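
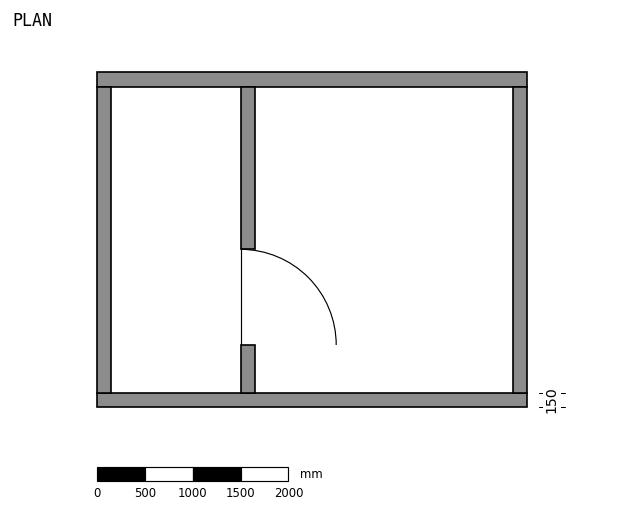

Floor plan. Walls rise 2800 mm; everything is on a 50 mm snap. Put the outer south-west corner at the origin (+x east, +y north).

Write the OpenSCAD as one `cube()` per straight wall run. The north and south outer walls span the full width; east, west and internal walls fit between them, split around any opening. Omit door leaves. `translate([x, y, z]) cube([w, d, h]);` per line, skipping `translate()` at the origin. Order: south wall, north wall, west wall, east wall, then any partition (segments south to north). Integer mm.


cube([4500, 150, 2800]);
translate([0, 3350, 0]) cube([4500, 150, 2800]);
translate([0, 150, 0]) cube([150, 3200, 2800]);
translate([4350, 150, 0]) cube([150, 3200, 2800]);
translate([1500, 150, 0]) cube([150, 500, 2800]);
translate([1500, 1650, 0]) cube([150, 1700, 2800]);


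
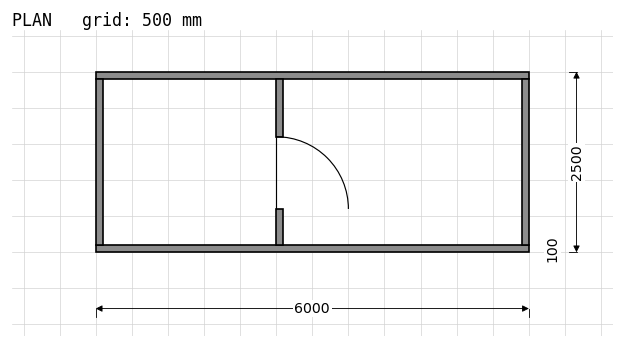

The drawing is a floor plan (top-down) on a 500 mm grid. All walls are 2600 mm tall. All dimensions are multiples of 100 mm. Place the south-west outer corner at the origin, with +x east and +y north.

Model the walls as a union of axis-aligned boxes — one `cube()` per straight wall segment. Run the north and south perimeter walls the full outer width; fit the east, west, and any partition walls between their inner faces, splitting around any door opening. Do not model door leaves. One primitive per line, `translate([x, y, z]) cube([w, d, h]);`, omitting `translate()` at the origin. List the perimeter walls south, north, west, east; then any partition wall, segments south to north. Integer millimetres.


cube([6000, 100, 2600]);
translate([0, 2400, 0]) cube([6000, 100, 2600]);
translate([0, 100, 0]) cube([100, 2300, 2600]);
translate([5900, 100, 0]) cube([100, 2300, 2600]);
translate([2500, 100, 0]) cube([100, 500, 2600]);
translate([2500, 1600, 0]) cube([100, 800, 2600]);


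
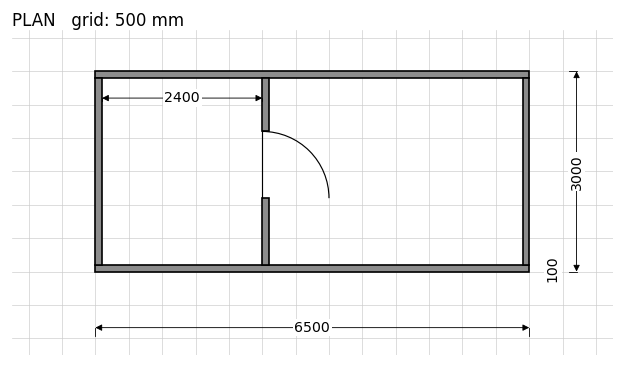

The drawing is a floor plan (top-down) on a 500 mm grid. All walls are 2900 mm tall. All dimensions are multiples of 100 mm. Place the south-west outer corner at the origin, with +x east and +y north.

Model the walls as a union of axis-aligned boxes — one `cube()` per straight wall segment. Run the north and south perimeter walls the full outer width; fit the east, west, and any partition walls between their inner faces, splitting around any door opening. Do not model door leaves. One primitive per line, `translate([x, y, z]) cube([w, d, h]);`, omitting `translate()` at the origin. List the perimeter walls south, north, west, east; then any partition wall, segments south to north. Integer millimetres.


cube([6500, 100, 2900]);
translate([0, 2900, 0]) cube([6500, 100, 2900]);
translate([0, 100, 0]) cube([100, 2800, 2900]);
translate([6400, 100, 0]) cube([100, 2800, 2900]);
translate([2500, 100, 0]) cube([100, 1000, 2900]);
translate([2500, 2100, 0]) cube([100, 800, 2900]);


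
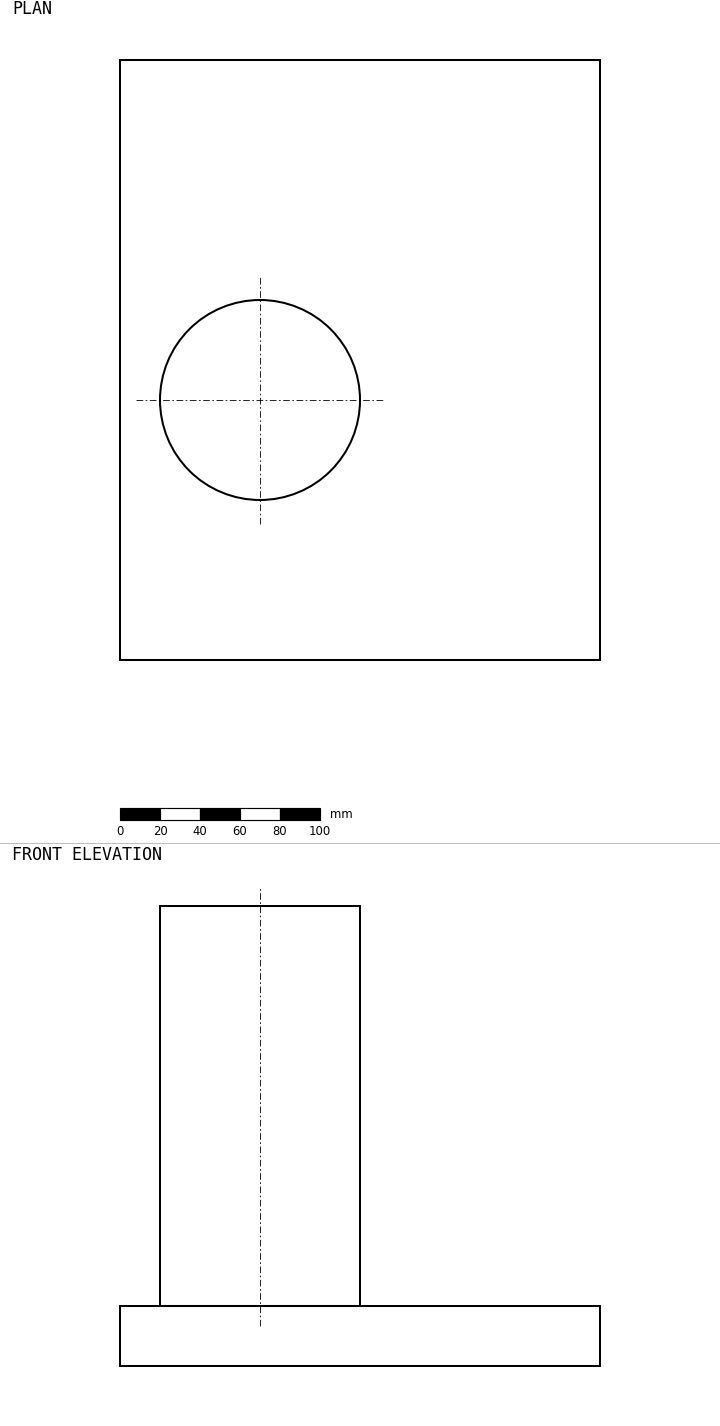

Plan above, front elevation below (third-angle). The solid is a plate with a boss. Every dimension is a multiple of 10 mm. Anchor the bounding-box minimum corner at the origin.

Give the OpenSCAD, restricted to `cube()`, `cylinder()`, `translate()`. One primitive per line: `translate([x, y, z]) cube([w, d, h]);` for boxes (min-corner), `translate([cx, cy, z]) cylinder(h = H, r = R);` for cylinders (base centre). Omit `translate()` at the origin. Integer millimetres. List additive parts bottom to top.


cube([240, 300, 30]);
translate([70, 130, 30]) cylinder(h = 200, r = 50);


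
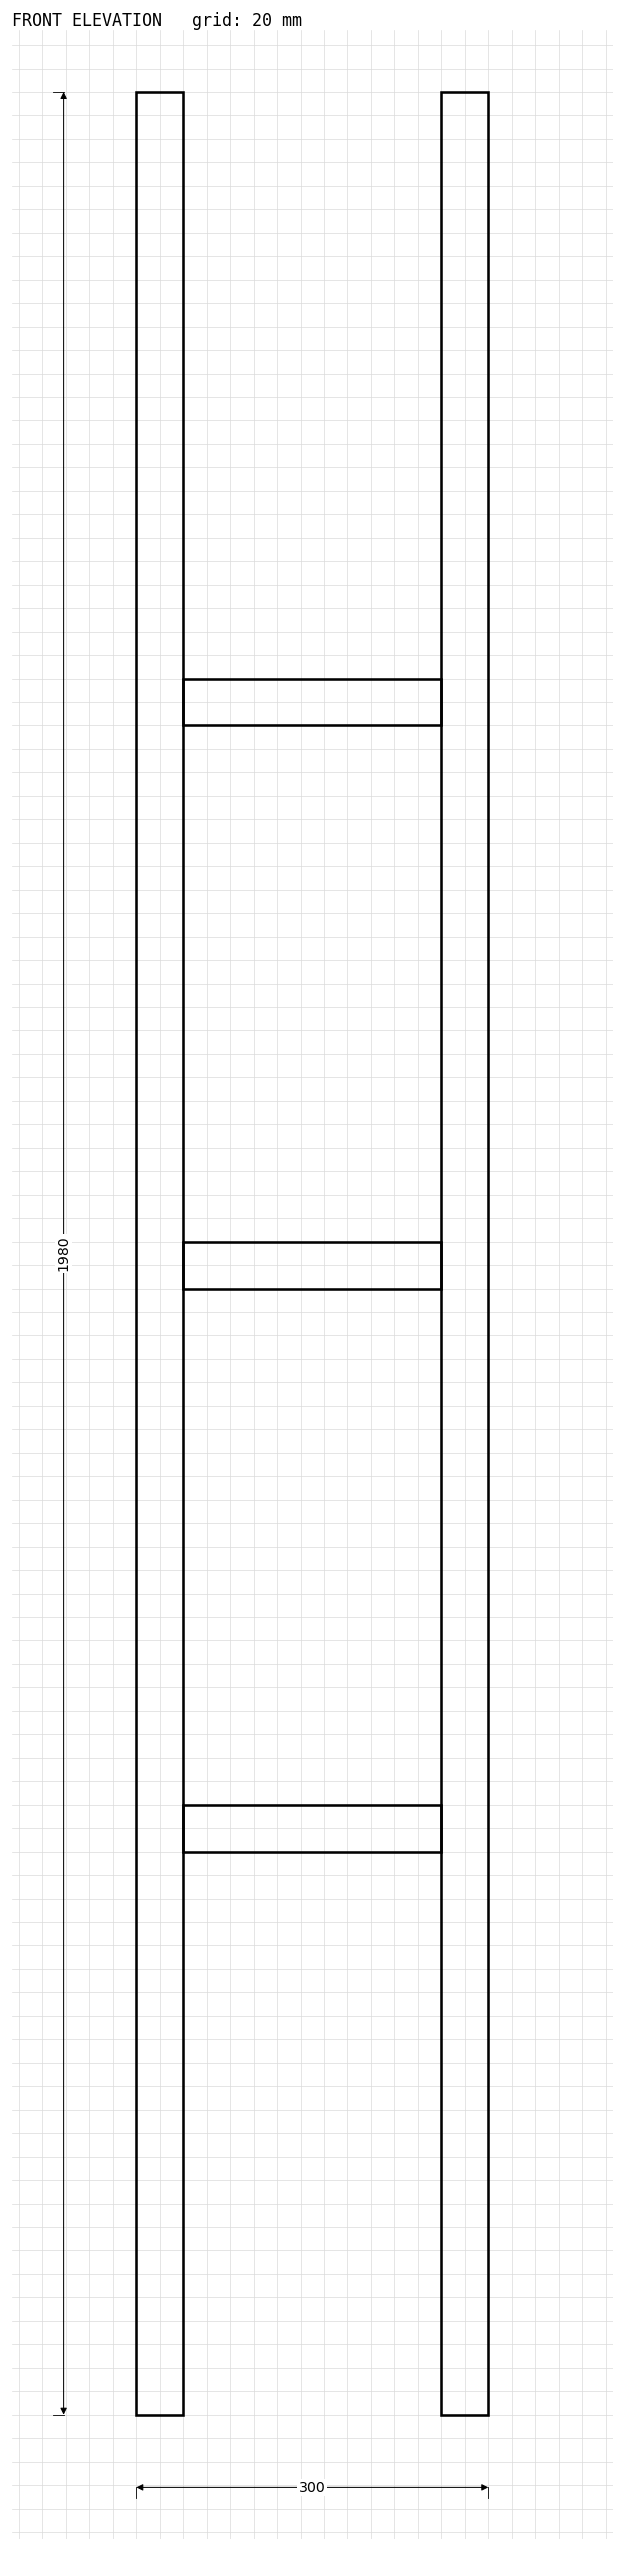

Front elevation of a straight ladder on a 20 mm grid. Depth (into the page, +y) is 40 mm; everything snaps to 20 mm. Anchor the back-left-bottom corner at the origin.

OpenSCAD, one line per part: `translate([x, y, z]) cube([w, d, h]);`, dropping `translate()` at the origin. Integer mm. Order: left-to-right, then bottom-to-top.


cube([40, 40, 1980]);
translate([40, 0, 480]) cube([220, 40, 40]);
translate([40, 0, 960]) cube([220, 40, 40]);
translate([40, 0, 1440]) cube([220, 40, 40]);
translate([260, 0, 0]) cube([40, 40, 1980]);


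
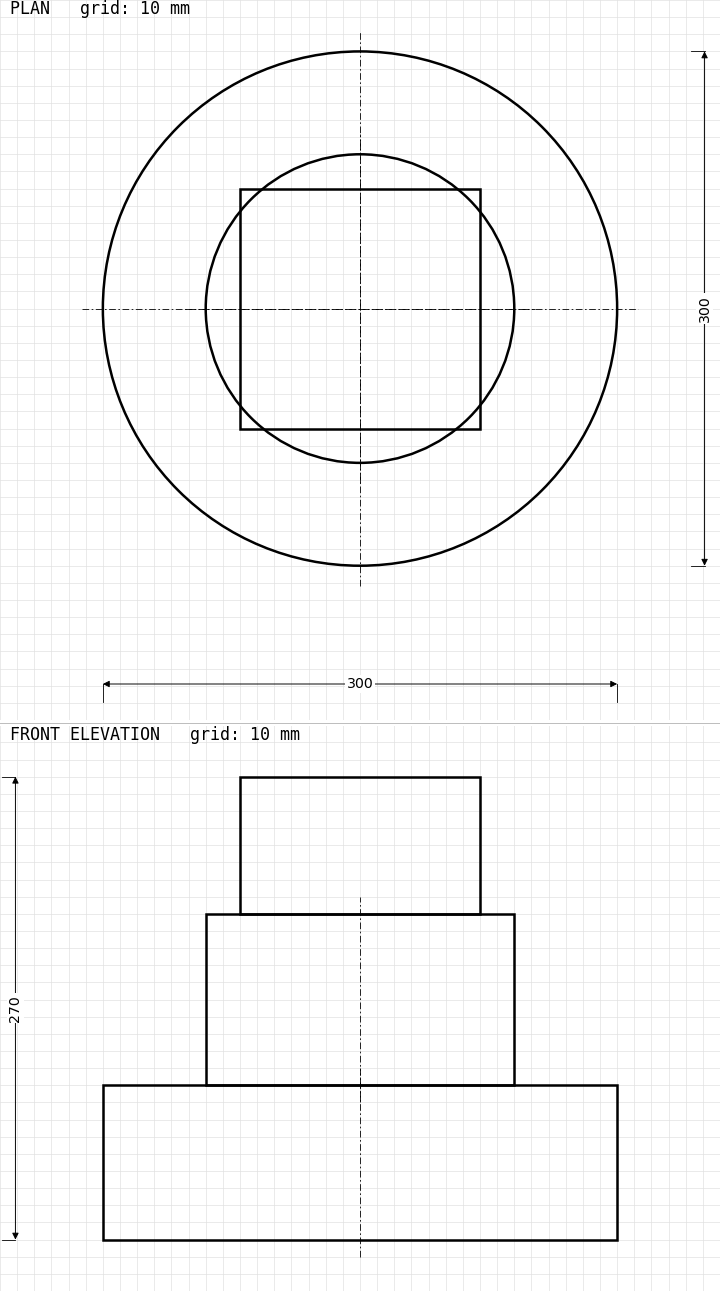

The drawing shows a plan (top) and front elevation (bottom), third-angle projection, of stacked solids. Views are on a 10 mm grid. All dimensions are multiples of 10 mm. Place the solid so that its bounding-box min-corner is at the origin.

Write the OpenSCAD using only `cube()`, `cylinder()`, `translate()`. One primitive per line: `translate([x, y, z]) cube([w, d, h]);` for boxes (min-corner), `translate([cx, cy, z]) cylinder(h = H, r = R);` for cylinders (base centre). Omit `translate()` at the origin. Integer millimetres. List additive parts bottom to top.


translate([150, 150, 0]) cylinder(h = 90, r = 150);
translate([150, 150, 90]) cylinder(h = 100, r = 90);
translate([80, 80, 190]) cube([140, 140, 80]);


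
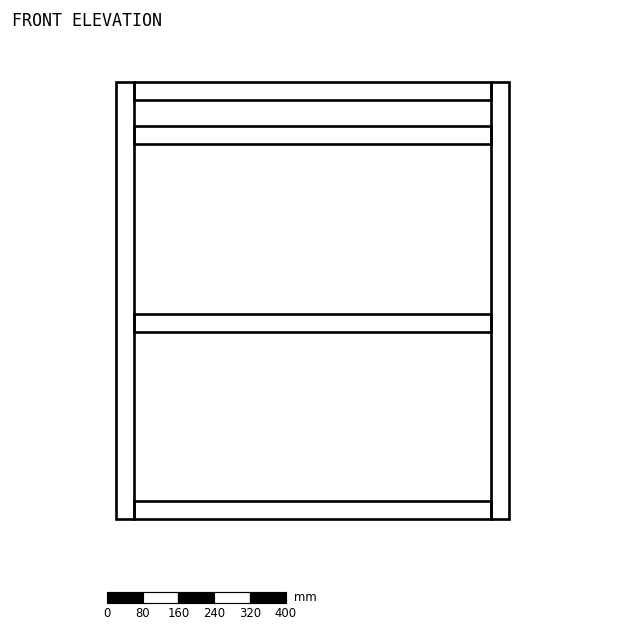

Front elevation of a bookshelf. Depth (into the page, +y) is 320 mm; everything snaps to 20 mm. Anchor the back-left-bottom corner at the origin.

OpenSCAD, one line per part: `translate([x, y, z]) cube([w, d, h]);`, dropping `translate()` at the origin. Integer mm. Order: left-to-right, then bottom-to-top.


cube([40, 320, 980]);
translate([40, 0, 0]) cube([800, 320, 40]);
translate([40, 0, 420]) cube([800, 320, 40]);
translate([40, 0, 840]) cube([800, 320, 40]);
translate([40, 0, 940]) cube([800, 320, 40]);
translate([840, 0, 0]) cube([40, 320, 980]);


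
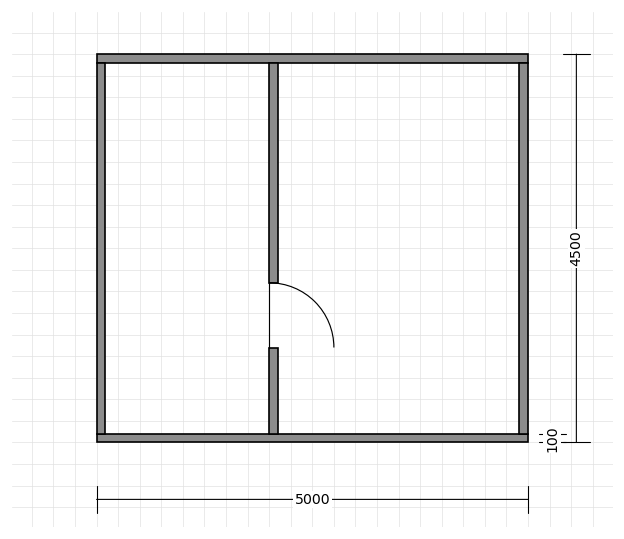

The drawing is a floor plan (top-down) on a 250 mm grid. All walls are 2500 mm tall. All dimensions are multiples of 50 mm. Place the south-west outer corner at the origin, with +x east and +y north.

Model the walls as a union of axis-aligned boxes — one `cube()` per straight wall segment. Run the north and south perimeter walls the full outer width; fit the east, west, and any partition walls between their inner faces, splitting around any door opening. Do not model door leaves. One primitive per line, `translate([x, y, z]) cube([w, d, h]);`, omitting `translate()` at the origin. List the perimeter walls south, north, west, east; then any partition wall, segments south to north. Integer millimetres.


cube([5000, 100, 2500]);
translate([0, 4400, 0]) cube([5000, 100, 2500]);
translate([0, 100, 0]) cube([100, 4300, 2500]);
translate([4900, 100, 0]) cube([100, 4300, 2500]);
translate([2000, 100, 0]) cube([100, 1000, 2500]);
translate([2000, 1850, 0]) cube([100, 2550, 2500]);


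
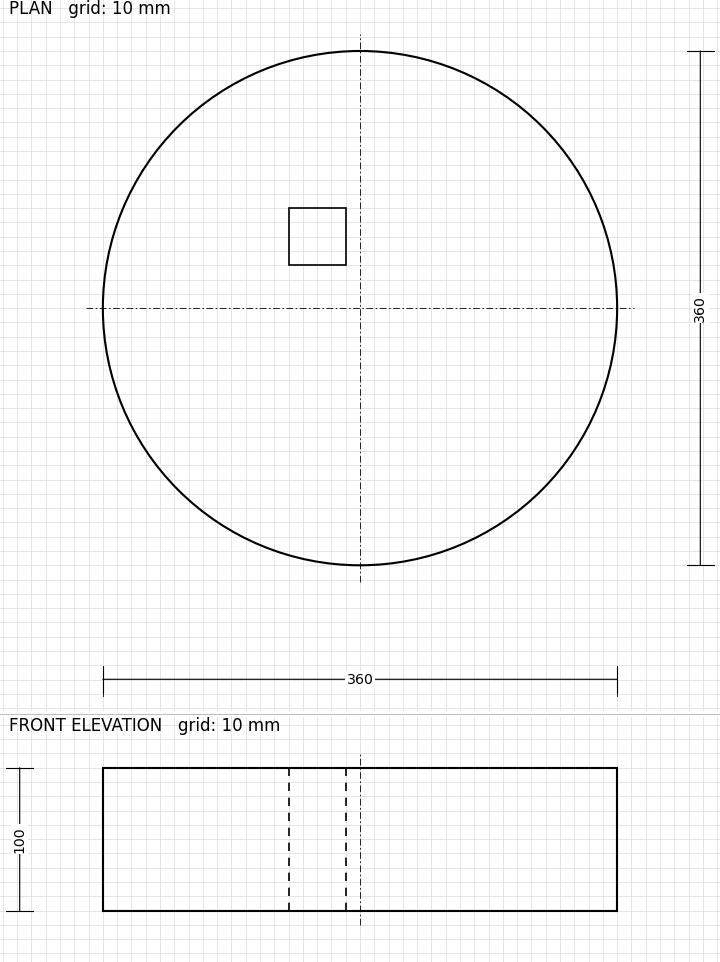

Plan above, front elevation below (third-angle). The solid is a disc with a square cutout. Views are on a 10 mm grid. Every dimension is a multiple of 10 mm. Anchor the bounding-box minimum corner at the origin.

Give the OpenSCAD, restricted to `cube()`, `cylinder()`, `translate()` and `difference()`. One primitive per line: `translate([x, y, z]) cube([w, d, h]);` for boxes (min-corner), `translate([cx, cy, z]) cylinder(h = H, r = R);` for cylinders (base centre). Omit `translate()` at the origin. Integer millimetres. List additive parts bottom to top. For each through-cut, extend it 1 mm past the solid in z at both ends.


difference() {
  translate([180, 180, 0]) cylinder(h = 100, r = 180);
  translate([130, 210, -1]) cube([40, 40, 102]);
}


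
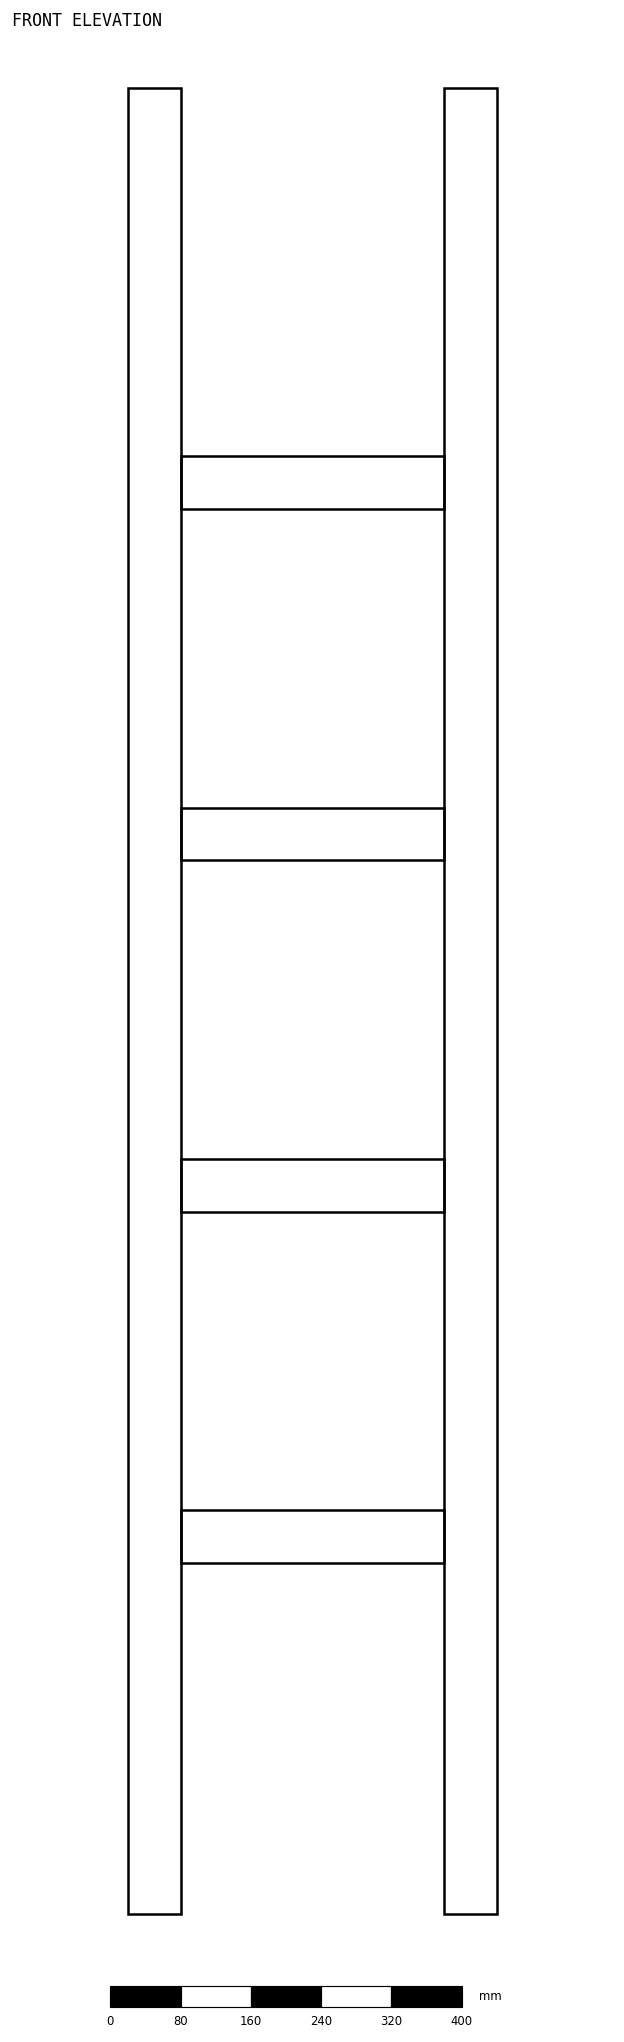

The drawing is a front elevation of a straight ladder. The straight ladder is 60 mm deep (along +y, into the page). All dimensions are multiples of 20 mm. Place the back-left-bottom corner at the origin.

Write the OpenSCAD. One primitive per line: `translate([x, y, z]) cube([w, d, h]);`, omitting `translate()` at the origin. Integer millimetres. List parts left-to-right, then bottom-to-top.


cube([60, 60, 2080]);
translate([60, 0, 400]) cube([300, 60, 60]);
translate([60, 0, 800]) cube([300, 60, 60]);
translate([60, 0, 1200]) cube([300, 60, 60]);
translate([60, 0, 1600]) cube([300, 60, 60]);
translate([360, 0, 0]) cube([60, 60, 2080]);


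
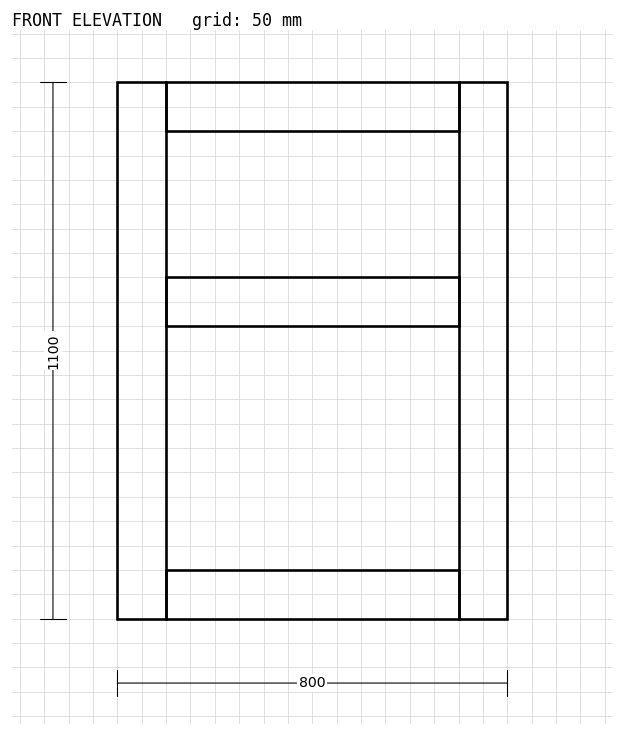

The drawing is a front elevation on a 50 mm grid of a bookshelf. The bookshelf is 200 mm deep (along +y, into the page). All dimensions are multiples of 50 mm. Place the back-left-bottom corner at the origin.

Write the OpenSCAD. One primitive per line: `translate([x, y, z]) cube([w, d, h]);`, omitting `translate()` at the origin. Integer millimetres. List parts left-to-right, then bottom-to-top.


cube([100, 200, 1100]);
translate([100, 0, 0]) cube([600, 200, 100]);
translate([100, 0, 600]) cube([600, 200, 100]);
translate([100, 0, 1000]) cube([600, 200, 100]);
translate([700, 0, 0]) cube([100, 200, 1100]);


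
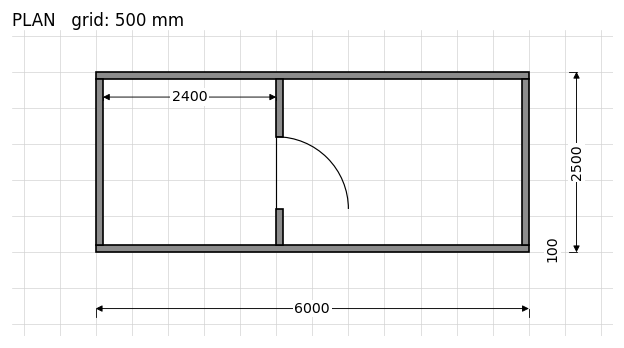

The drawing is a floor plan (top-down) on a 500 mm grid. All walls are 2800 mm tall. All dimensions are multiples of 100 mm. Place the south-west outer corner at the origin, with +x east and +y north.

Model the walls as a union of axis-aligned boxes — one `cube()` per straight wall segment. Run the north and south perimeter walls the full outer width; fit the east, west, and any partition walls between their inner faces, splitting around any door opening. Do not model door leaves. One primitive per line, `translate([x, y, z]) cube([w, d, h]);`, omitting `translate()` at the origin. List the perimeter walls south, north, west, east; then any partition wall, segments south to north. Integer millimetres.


cube([6000, 100, 2800]);
translate([0, 2400, 0]) cube([6000, 100, 2800]);
translate([0, 100, 0]) cube([100, 2300, 2800]);
translate([5900, 100, 0]) cube([100, 2300, 2800]);
translate([2500, 100, 0]) cube([100, 500, 2800]);
translate([2500, 1600, 0]) cube([100, 800, 2800]);


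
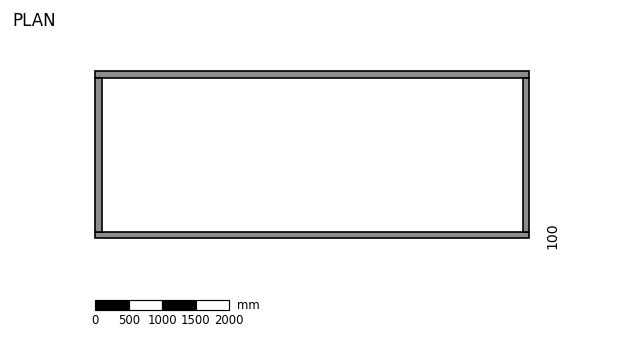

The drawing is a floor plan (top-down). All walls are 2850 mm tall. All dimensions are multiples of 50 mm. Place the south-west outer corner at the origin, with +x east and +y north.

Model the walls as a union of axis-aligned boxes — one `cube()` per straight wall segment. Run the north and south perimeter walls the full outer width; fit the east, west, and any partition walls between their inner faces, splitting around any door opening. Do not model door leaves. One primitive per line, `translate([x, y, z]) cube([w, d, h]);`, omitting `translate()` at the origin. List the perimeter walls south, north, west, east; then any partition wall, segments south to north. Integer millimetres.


cube([6500, 100, 2850]);
translate([0, 2400, 0]) cube([6500, 100, 2850]);
translate([0, 100, 0]) cube([100, 2300, 2850]);
translate([6400, 100, 0]) cube([100, 2300, 2850]);


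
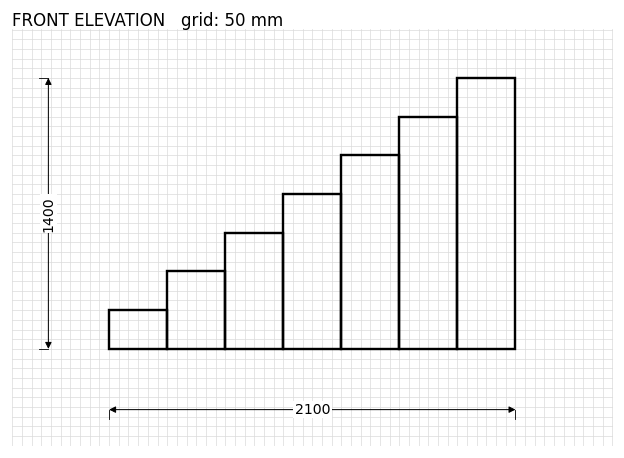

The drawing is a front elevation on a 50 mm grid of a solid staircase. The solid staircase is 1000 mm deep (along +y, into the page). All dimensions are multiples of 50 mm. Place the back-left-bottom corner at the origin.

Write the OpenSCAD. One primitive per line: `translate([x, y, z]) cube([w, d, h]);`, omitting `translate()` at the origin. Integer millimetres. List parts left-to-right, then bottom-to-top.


cube([300, 1000, 200]);
translate([300, 0, 0]) cube([300, 1000, 400]);
translate([600, 0, 0]) cube([300, 1000, 600]);
translate([900, 0, 0]) cube([300, 1000, 800]);
translate([1200, 0, 0]) cube([300, 1000, 1000]);
translate([1500, 0, 0]) cube([300, 1000, 1200]);
translate([1800, 0, 0]) cube([300, 1000, 1400]);


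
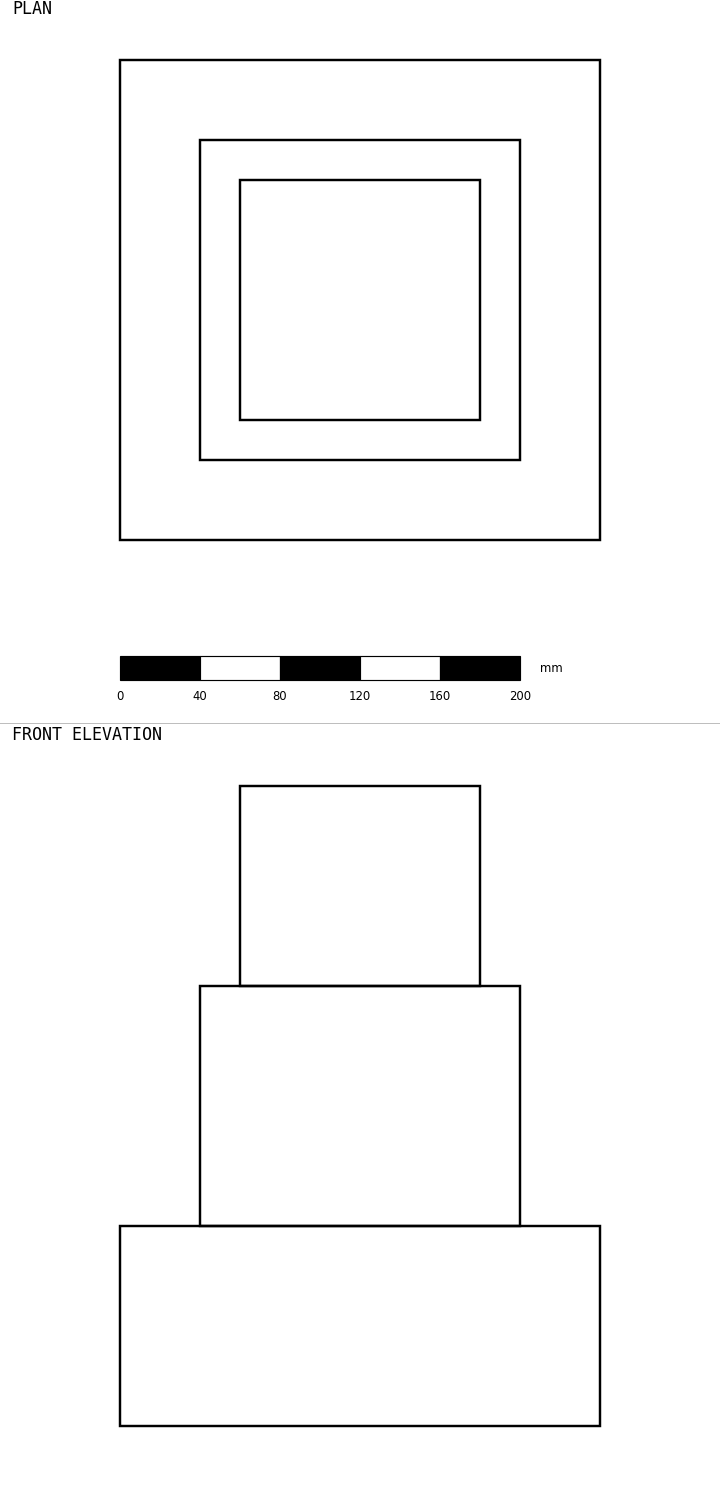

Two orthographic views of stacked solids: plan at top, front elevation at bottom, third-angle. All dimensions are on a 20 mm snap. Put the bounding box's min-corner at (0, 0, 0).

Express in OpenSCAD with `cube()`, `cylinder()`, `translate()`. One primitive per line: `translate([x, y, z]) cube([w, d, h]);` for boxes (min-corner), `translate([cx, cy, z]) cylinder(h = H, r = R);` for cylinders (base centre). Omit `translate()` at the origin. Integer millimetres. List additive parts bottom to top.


cube([240, 240, 100]);
translate([40, 40, 100]) cube([160, 160, 120]);
translate([60, 60, 220]) cube([120, 120, 100]);


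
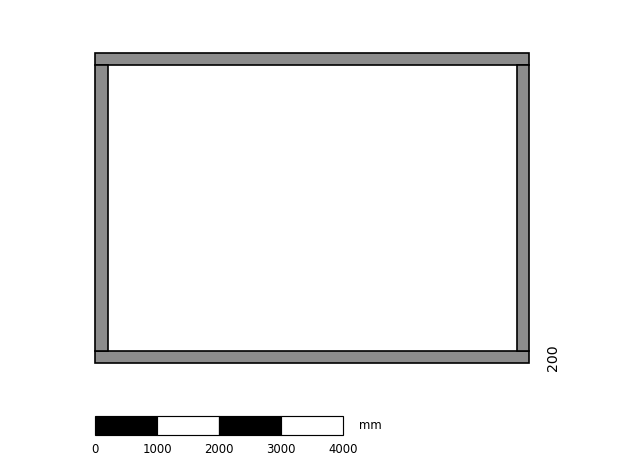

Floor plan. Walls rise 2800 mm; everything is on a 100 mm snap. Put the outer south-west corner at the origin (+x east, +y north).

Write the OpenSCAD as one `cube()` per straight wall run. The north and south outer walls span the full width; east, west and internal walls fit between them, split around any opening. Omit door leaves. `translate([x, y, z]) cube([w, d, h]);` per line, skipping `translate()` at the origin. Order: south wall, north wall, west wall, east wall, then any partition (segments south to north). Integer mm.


cube([7000, 200, 2800]);
translate([0, 4800, 0]) cube([7000, 200, 2800]);
translate([0, 200, 0]) cube([200, 4600, 2800]);
translate([6800, 200, 0]) cube([200, 4600, 2800]);


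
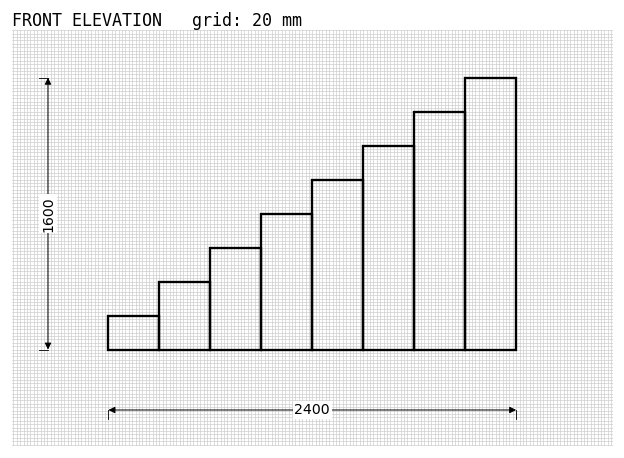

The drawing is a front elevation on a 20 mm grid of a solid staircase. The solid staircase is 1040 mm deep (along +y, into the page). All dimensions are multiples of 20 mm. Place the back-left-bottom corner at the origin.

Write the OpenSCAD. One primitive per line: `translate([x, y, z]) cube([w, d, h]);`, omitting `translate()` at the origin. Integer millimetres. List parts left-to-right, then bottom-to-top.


cube([300, 1040, 200]);
translate([300, 0, 0]) cube([300, 1040, 400]);
translate([600, 0, 0]) cube([300, 1040, 600]);
translate([900, 0, 0]) cube([300, 1040, 800]);
translate([1200, 0, 0]) cube([300, 1040, 1000]);
translate([1500, 0, 0]) cube([300, 1040, 1200]);
translate([1800, 0, 0]) cube([300, 1040, 1400]);
translate([2100, 0, 0]) cube([300, 1040, 1600]);


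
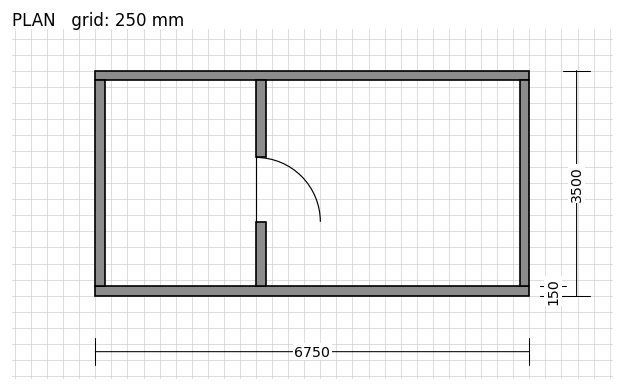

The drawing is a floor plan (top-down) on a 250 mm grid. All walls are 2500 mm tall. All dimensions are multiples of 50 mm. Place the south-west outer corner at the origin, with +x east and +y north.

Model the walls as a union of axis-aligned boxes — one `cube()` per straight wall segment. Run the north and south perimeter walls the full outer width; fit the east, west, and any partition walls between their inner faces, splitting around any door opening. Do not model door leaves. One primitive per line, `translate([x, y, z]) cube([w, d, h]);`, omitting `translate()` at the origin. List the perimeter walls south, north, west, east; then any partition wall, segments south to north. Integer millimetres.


cube([6750, 150, 2500]);
translate([0, 3350, 0]) cube([6750, 150, 2500]);
translate([0, 150, 0]) cube([150, 3200, 2500]);
translate([6600, 150, 0]) cube([150, 3200, 2500]);
translate([2500, 150, 0]) cube([150, 1000, 2500]);
translate([2500, 2150, 0]) cube([150, 1200, 2500]);


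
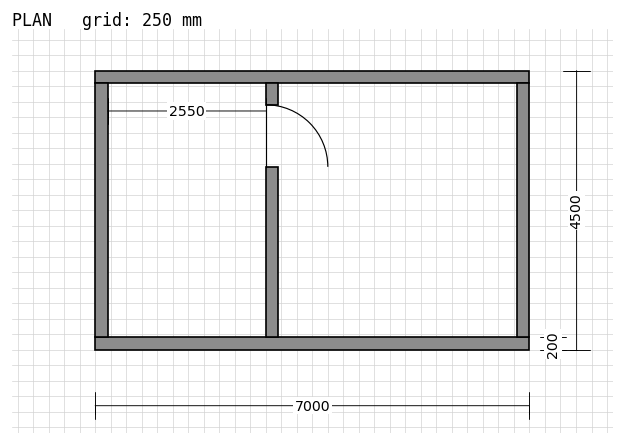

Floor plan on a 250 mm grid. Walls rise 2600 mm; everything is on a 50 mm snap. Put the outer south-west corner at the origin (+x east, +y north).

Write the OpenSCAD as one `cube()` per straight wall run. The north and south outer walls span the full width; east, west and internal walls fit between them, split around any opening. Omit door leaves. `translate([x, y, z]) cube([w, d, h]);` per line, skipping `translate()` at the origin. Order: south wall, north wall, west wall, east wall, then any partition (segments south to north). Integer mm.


cube([7000, 200, 2600]);
translate([0, 4300, 0]) cube([7000, 200, 2600]);
translate([0, 200, 0]) cube([200, 4100, 2600]);
translate([6800, 200, 0]) cube([200, 4100, 2600]);
translate([2750, 200, 0]) cube([200, 2750, 2600]);
translate([2750, 3950, 0]) cube([200, 350, 2600]);


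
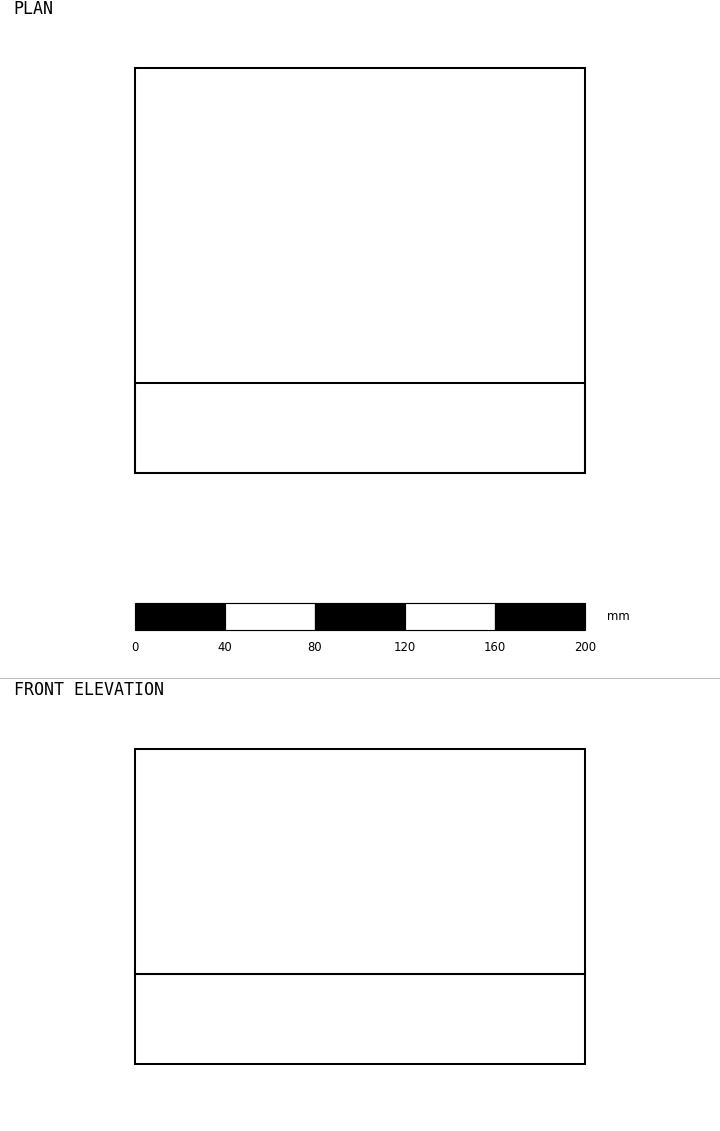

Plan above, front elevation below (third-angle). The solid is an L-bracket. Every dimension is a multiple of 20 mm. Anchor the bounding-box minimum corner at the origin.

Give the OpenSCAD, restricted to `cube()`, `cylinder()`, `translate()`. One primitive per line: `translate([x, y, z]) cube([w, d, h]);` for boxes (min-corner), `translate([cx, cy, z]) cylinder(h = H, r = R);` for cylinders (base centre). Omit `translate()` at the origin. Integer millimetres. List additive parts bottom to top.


cube([200, 180, 40]);
translate([0, 0, 40]) cube([200, 40, 100]);


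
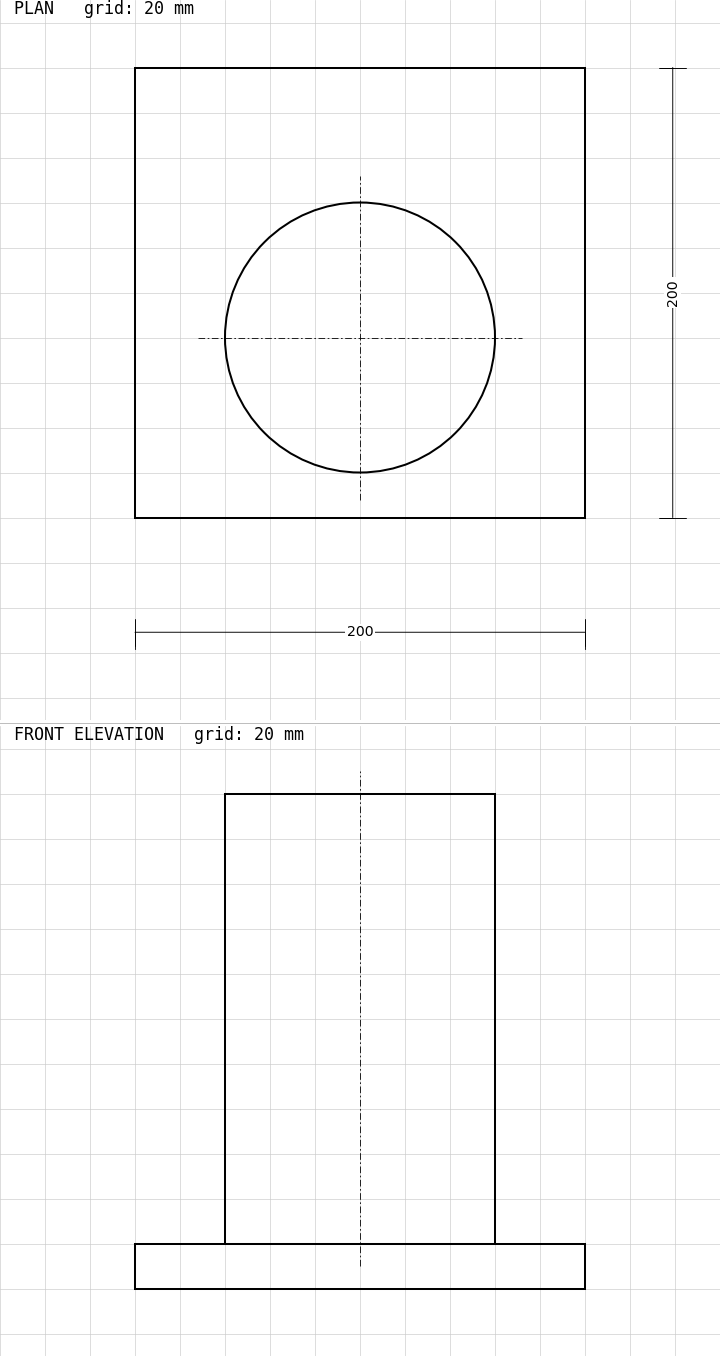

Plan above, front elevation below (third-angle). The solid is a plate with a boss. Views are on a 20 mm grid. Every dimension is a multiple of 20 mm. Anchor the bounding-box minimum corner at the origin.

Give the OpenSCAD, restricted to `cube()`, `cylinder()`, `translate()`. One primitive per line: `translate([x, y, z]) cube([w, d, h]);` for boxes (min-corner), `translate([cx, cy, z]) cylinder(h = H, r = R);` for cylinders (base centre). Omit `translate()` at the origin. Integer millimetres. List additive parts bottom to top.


cube([200, 200, 20]);
translate([100, 80, 20]) cylinder(h = 200, r = 60);


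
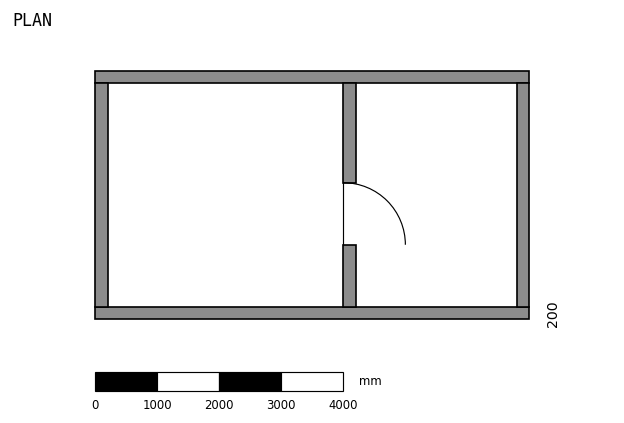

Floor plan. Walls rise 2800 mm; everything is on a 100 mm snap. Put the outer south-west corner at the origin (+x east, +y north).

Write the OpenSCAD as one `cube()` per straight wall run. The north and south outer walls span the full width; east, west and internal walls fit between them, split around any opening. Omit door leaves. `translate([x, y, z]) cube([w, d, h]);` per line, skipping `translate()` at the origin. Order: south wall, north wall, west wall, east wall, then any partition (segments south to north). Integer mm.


cube([7000, 200, 2800]);
translate([0, 3800, 0]) cube([7000, 200, 2800]);
translate([0, 200, 0]) cube([200, 3600, 2800]);
translate([6800, 200, 0]) cube([200, 3600, 2800]);
translate([4000, 200, 0]) cube([200, 1000, 2800]);
translate([4000, 2200, 0]) cube([200, 1600, 2800]);


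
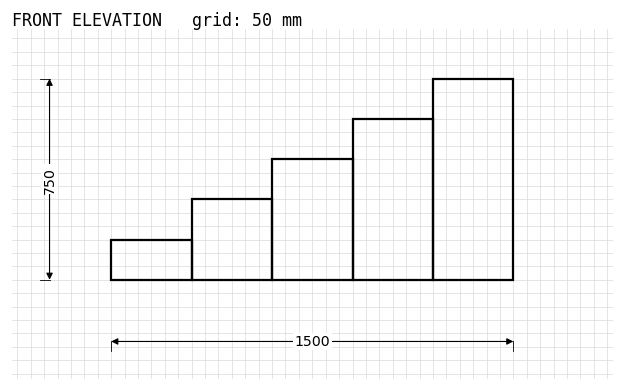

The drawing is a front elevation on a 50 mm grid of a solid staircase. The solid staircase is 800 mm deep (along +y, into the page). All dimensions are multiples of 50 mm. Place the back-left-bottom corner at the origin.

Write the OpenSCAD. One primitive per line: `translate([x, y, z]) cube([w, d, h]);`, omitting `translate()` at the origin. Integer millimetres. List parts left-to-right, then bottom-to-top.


cube([300, 800, 150]);
translate([300, 0, 0]) cube([300, 800, 300]);
translate([600, 0, 0]) cube([300, 800, 450]);
translate([900, 0, 0]) cube([300, 800, 600]);
translate([1200, 0, 0]) cube([300, 800, 750]);


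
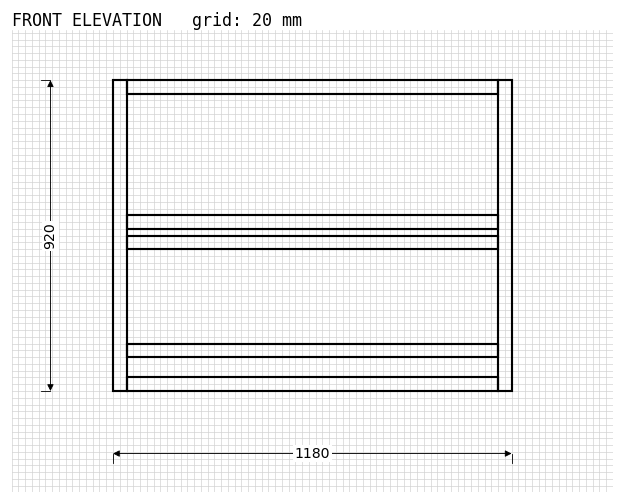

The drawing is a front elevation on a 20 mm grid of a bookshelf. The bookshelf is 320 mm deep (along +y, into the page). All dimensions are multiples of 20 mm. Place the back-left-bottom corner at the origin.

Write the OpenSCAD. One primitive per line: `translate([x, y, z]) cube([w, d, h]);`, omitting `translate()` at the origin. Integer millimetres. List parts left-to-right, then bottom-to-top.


cube([40, 320, 920]);
translate([40, 0, 0]) cube([1100, 320, 40]);
translate([40, 0, 100]) cube([1100, 320, 40]);
translate([40, 0, 420]) cube([1100, 320, 40]);
translate([40, 0, 480]) cube([1100, 320, 40]);
translate([40, 0, 880]) cube([1100, 320, 40]);
translate([1140, 0, 0]) cube([40, 320, 920]);


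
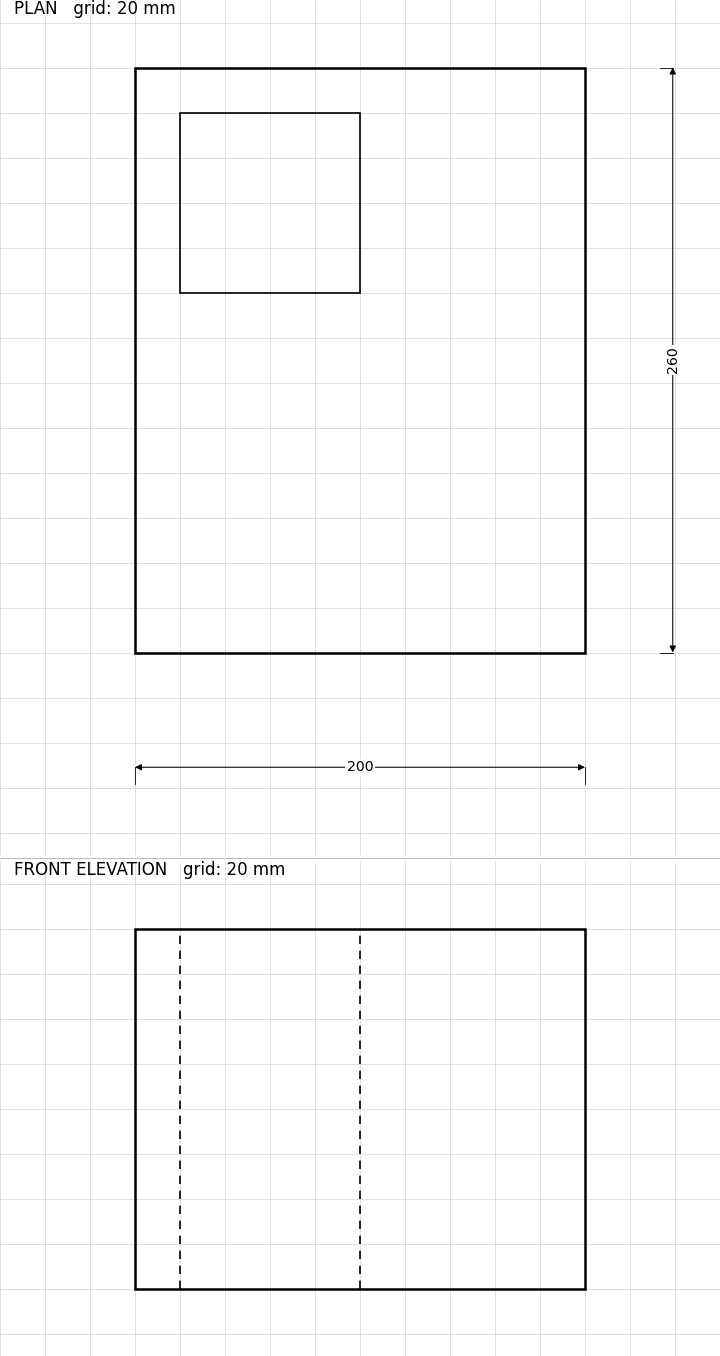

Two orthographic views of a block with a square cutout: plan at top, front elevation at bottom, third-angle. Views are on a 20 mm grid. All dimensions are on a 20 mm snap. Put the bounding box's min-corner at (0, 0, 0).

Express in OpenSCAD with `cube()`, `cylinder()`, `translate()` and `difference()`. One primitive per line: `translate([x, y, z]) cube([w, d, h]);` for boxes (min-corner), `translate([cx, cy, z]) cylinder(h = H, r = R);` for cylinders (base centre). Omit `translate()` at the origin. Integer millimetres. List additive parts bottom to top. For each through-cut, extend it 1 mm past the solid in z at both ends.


difference() {
  cube([200, 260, 160]);
  translate([20, 160, -1]) cube([80, 80, 162]);
}


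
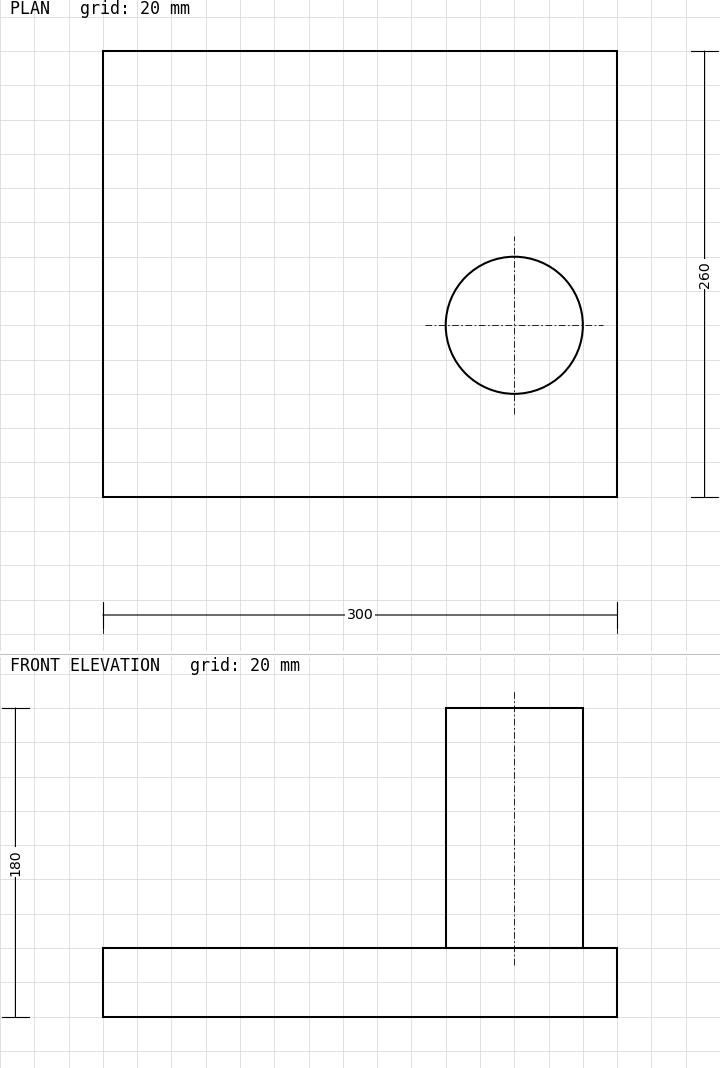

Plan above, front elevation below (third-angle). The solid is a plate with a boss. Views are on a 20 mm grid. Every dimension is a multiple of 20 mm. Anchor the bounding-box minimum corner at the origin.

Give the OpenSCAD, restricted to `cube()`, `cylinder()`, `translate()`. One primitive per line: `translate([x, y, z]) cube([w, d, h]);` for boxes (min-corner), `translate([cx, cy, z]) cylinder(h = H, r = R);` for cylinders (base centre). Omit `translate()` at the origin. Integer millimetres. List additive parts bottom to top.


cube([300, 260, 40]);
translate([240, 100, 40]) cylinder(h = 140, r = 40);


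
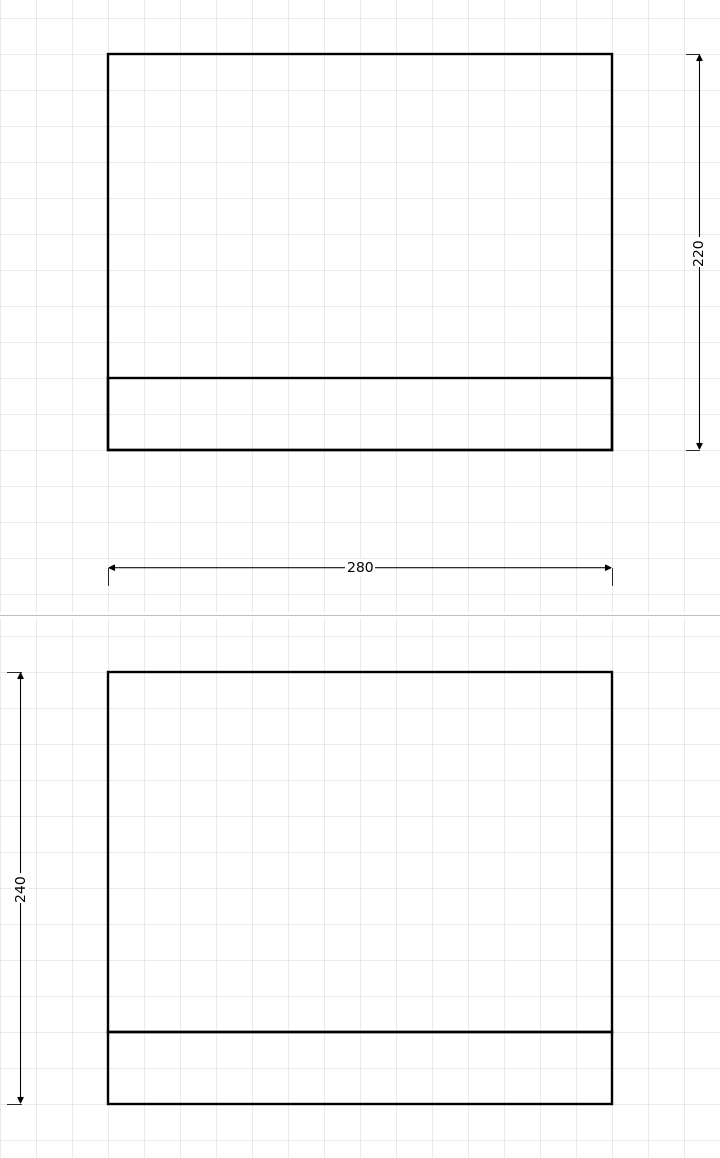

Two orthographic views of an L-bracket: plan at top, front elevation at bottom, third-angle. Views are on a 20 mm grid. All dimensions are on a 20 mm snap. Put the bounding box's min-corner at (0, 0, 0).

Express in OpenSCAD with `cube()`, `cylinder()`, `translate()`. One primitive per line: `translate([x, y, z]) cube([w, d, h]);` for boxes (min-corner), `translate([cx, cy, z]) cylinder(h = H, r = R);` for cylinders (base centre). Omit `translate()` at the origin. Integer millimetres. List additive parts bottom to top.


cube([280, 220, 40]);
translate([0, 0, 40]) cube([280, 40, 200]);


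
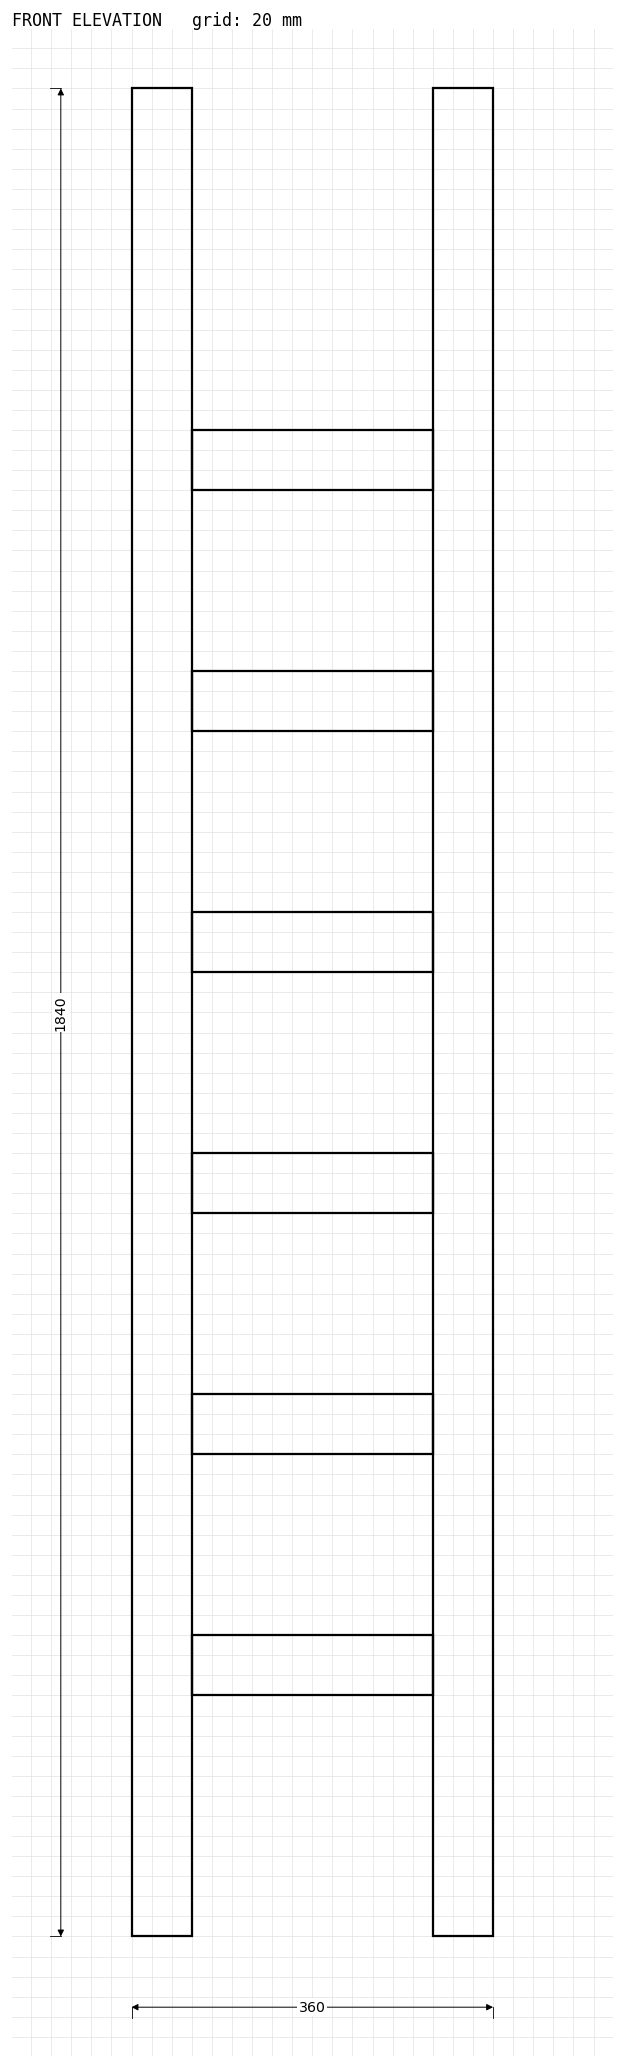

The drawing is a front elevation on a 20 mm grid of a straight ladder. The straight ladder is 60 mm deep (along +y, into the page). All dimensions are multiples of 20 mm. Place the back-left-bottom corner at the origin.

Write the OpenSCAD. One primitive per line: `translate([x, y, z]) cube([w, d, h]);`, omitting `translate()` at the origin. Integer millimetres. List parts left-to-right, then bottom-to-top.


cube([60, 60, 1840]);
translate([60, 0, 240]) cube([240, 60, 60]);
translate([60, 0, 480]) cube([240, 60, 60]);
translate([60, 0, 720]) cube([240, 60, 60]);
translate([60, 0, 960]) cube([240, 60, 60]);
translate([60, 0, 1200]) cube([240, 60, 60]);
translate([60, 0, 1440]) cube([240, 60, 60]);
translate([300, 0, 0]) cube([60, 60, 1840]);


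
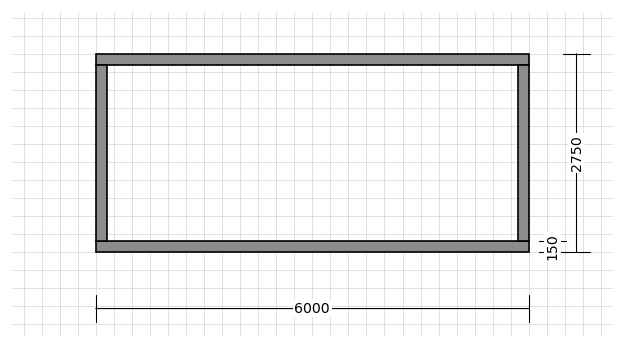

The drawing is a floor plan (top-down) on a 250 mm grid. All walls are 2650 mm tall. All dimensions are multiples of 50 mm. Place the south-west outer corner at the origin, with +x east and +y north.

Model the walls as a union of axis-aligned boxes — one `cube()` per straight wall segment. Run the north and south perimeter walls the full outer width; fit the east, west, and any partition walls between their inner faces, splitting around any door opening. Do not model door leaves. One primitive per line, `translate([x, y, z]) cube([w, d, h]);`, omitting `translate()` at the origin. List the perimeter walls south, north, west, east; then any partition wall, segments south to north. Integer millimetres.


cube([6000, 150, 2650]);
translate([0, 2600, 0]) cube([6000, 150, 2650]);
translate([0, 150, 0]) cube([150, 2450, 2650]);
translate([5850, 150, 0]) cube([150, 2450, 2650]);


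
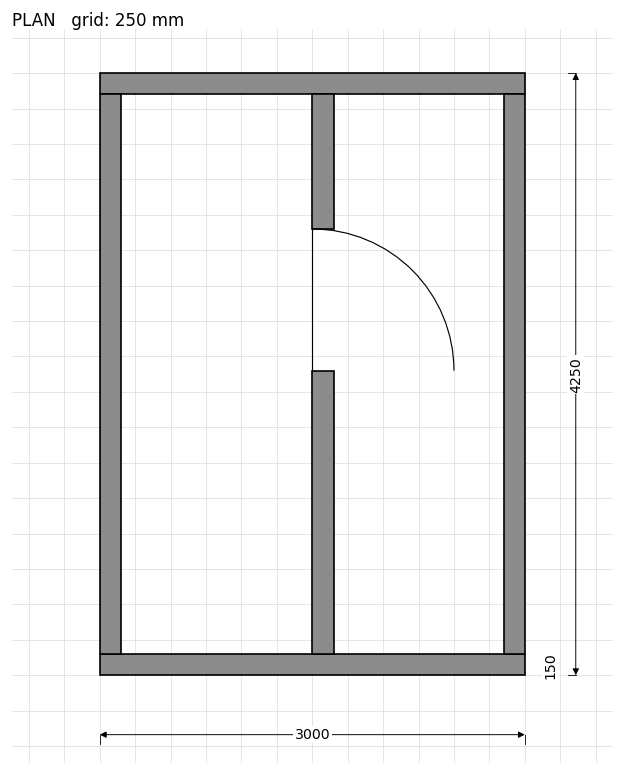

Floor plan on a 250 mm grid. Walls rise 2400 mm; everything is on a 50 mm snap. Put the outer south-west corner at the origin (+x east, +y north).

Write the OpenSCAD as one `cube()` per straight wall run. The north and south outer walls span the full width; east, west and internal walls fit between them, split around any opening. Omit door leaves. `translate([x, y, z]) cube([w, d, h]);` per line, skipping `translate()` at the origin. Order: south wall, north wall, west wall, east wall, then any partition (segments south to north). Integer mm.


cube([3000, 150, 2400]);
translate([0, 4100, 0]) cube([3000, 150, 2400]);
translate([0, 150, 0]) cube([150, 3950, 2400]);
translate([2850, 150, 0]) cube([150, 3950, 2400]);
translate([1500, 150, 0]) cube([150, 2000, 2400]);
translate([1500, 3150, 0]) cube([150, 950, 2400]);


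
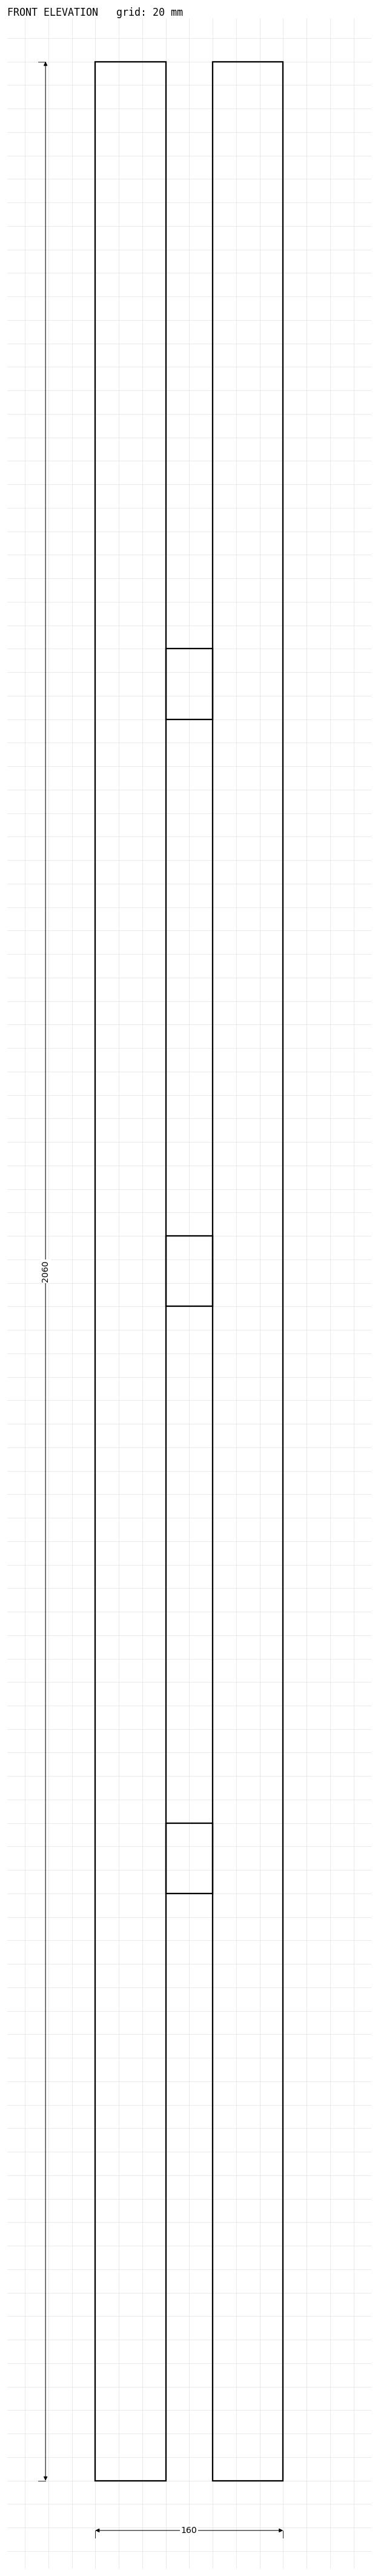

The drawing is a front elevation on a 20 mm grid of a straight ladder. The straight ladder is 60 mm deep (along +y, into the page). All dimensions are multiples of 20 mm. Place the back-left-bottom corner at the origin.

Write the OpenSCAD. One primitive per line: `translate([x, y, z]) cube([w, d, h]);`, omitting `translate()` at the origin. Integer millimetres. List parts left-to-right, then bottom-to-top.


cube([60, 60, 2060]);
translate([60, 0, 500]) cube([40, 60, 60]);
translate([60, 0, 1000]) cube([40, 60, 60]);
translate([60, 0, 1500]) cube([40, 60, 60]);
translate([100, 0, 0]) cube([60, 60, 2060]);


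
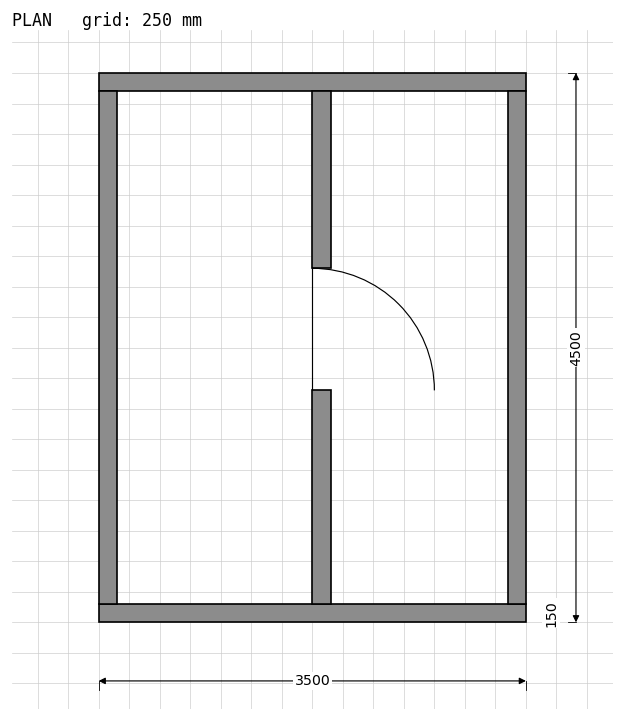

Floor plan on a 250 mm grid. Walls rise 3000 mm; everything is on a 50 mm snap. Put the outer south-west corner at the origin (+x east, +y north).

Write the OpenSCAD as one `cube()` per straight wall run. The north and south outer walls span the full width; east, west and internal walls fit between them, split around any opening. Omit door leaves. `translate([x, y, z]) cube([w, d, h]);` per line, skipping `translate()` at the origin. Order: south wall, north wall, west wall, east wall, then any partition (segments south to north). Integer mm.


cube([3500, 150, 3000]);
translate([0, 4350, 0]) cube([3500, 150, 3000]);
translate([0, 150, 0]) cube([150, 4200, 3000]);
translate([3350, 150, 0]) cube([150, 4200, 3000]);
translate([1750, 150, 0]) cube([150, 1750, 3000]);
translate([1750, 2900, 0]) cube([150, 1450, 3000]);


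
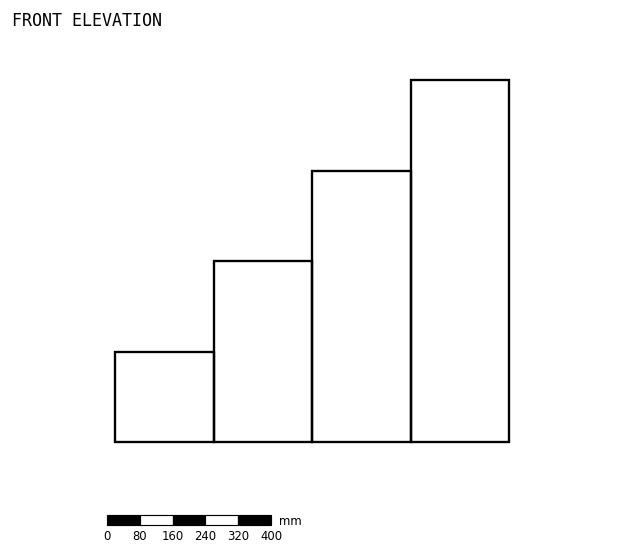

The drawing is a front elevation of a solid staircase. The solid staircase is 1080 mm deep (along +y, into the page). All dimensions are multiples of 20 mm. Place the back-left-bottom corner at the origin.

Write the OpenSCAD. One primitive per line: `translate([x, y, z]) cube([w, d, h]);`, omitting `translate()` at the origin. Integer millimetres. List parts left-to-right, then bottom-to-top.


cube([240, 1080, 220]);
translate([240, 0, 0]) cube([240, 1080, 440]);
translate([480, 0, 0]) cube([240, 1080, 660]);
translate([720, 0, 0]) cube([240, 1080, 880]);


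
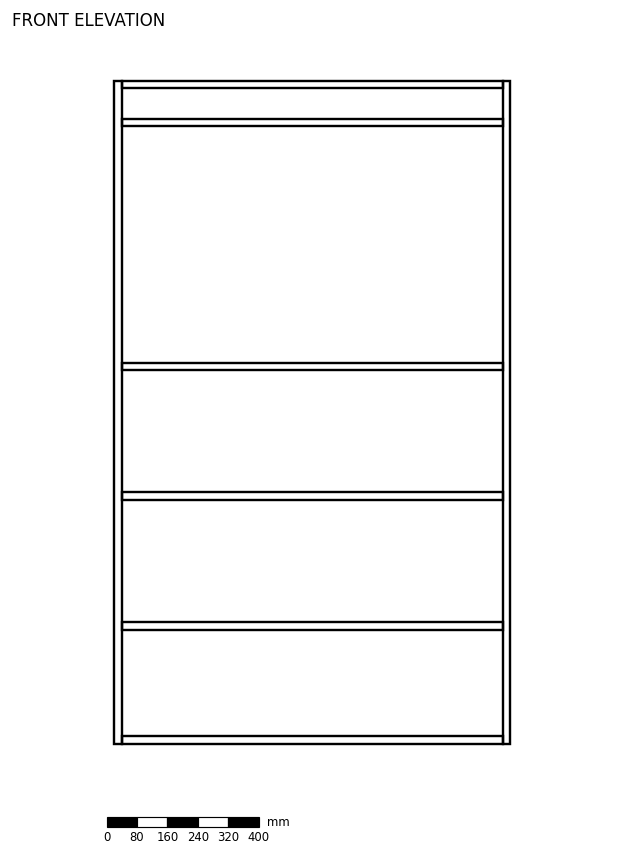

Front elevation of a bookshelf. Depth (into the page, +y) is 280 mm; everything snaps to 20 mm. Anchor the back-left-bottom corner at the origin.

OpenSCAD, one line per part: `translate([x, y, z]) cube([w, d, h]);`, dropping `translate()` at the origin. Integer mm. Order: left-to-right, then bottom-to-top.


cube([20, 280, 1740]);
translate([20, 0, 0]) cube([1000, 280, 20]);
translate([20, 0, 300]) cube([1000, 280, 20]);
translate([20, 0, 640]) cube([1000, 280, 20]);
translate([20, 0, 980]) cube([1000, 280, 20]);
translate([20, 0, 1620]) cube([1000, 280, 20]);
translate([20, 0, 1720]) cube([1000, 280, 20]);
translate([1020, 0, 0]) cube([20, 280, 1740]);


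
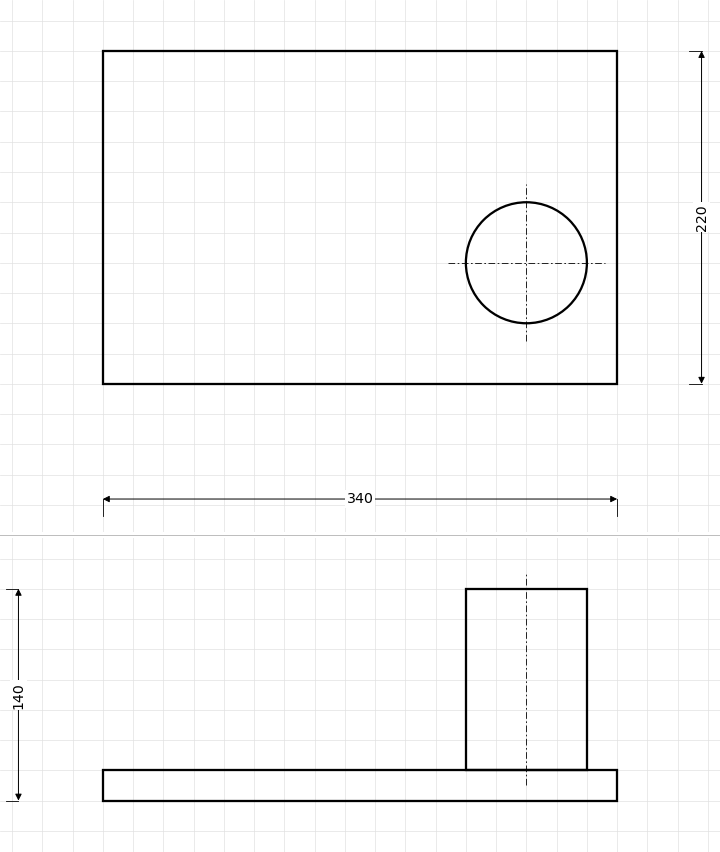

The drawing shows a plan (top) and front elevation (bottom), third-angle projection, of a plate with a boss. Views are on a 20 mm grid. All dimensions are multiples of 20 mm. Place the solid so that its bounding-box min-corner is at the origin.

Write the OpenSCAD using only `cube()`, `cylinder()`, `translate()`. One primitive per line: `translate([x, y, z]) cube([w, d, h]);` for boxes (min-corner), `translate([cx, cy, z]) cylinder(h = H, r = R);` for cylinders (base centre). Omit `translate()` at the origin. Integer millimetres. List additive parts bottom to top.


cube([340, 220, 20]);
translate([280, 80, 20]) cylinder(h = 120, r = 40);


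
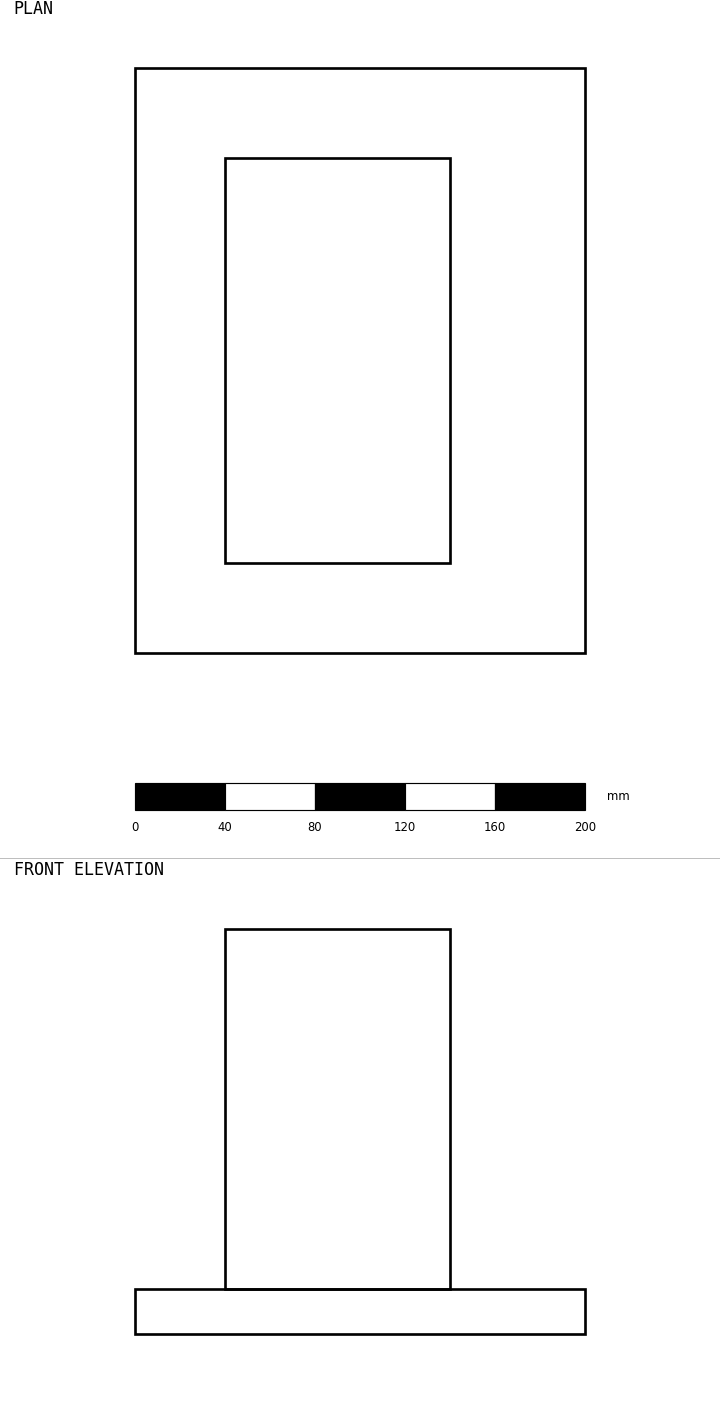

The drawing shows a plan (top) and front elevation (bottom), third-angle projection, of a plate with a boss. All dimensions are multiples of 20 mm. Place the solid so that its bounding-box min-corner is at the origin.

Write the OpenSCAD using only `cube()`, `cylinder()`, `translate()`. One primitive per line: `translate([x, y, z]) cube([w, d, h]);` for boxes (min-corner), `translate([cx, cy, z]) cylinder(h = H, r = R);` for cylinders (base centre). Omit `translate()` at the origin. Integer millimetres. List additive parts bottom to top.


cube([200, 260, 20]);
translate([40, 40, 20]) cube([100, 180, 160]);
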